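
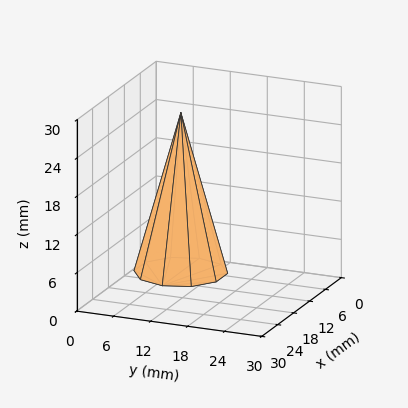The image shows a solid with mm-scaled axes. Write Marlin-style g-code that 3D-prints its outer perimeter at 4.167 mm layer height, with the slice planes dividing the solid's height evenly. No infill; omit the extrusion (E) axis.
Reading the render: the shape is a regular 10-sided pyramid, base circumscribed radius ≈ 7 mm, apex at z ≈ 25 mm (dimensions read to the nearest mm from the axis ticks). For the g-code, the solid's height is divided into equal slices at the stated Δz and each level perimeter traced with G1 moves after a G0 lift.

; perimeter-only toolpath
G21 ; units = mm
G90 ; absolute positioning
G28 ; home
; layer 1
G0 Z4.167
G0 X12.833 Y7.000
G1 X11.719 Y10.428
G1 X8.803 Y12.547
G1 X5.197 Y12.547
G1 X2.281 Y10.428
G1 X1.167 Y7.000
G1 X2.281 Y3.572
G1 X5.197 Y1.453
G1 X8.803 Y1.453
G1 X11.719 Y3.572
G1 X12.833 Y7.000
; layer 2
G0 Z8.333
G0 X11.667 Y7.000
G1 X10.775 Y9.743
G1 X8.442 Y11.438
G1 X5.558 Y11.438
G1 X3.225 Y9.743
G1 X2.333 Y7.000
G1 X3.225 Y4.257
G1 X5.558 Y2.562
G1 X8.442 Y2.562
G1 X10.775 Y4.257
G1 X11.667 Y7.000
; layer 3
G0 Z12.500
G0 X10.500 Y7.000
G1 X9.832 Y9.057
G1 X8.082 Y10.329
G1 X5.918 Y10.329
G1 X4.168 Y9.057
G1 X3.500 Y7.000
G1 X4.168 Y4.943
G1 X5.918 Y3.671
G1 X8.082 Y3.671
G1 X9.832 Y4.943
G1 X10.500 Y7.000
; layer 4
G0 Z16.667
G0 X9.333 Y7.000
G1 X8.888 Y8.371
G1 X7.721 Y9.219
G1 X6.279 Y9.219
G1 X5.112 Y8.371
G1 X4.667 Y7.000
G1 X5.112 Y5.629
G1 X6.279 Y4.781
G1 X7.721 Y4.781
G1 X8.888 Y5.629
G1 X9.333 Y7.000
; layer 5
G0 Z20.833
G0 X8.167 Y7.000
G1 X7.944 Y7.686
G1 X7.360 Y8.109
G1 X6.639 Y8.109
G1 X6.056 Y7.686
G1 X5.833 Y7.000
G1 X6.056 Y6.314
G1 X6.639 Y5.891
G1 X7.360 Y5.891
G1 X7.944 Y6.314
G1 X8.167 Y7.000
M2 ; end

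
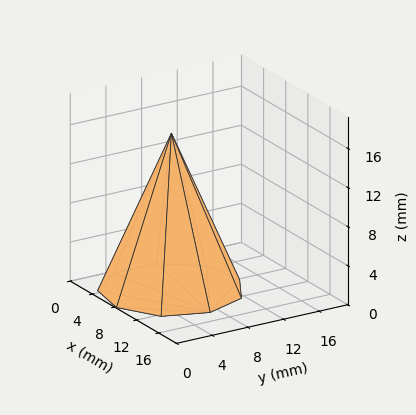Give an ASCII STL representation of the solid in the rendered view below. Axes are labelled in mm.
Reading the render: the shape is a regular 9-sided pyramid, base circumscribed radius ≈ 7 mm, apex at z ≈ 16 mm (dimensions read to the nearest mm from the axis ticks). For the STL, each face is triangulated and given an outward normal.

solid part
  facet normal 0.0000 0.0000 -1.0000
    outer loop
      vertex 8.2 13.9 0.0
      vertex 12.4 11.5 0.0
      vertex 14.0 7.0 0.0
    endloop
  endfacet
  facet normal 0.0000 0.0000 -1.0000
    outer loop
      vertex 3.5 13.1 0.0
      vertex 8.2 13.9 0.0
      vertex 14.0 7.0 0.0
    endloop
  endfacet
  facet normal 0.0000 0.0000 -1.0000
    outer loop
      vertex 0.4 9.4 0.0
      vertex 3.5 13.1 0.0
      vertex 14.0 7.0 0.0
    endloop
  endfacet
  facet normal 0.0000 0.0000 -1.0000
    outer loop
      vertex 0.4 4.6 0.0
      vertex 0.4 9.4 0.0
      vertex 14.0 7.0 0.0
    endloop
  endfacet
  facet normal 0.0000 0.0000 -1.0000
    outer loop
      vertex 3.5 0.9 0.0
      vertex 0.4 4.6 0.0
      vertex 14.0 7.0 0.0
    endloop
  endfacet
  facet normal 0.0000 0.0000 -1.0000
    outer loop
      vertex 8.2 0.1 0.0
      vertex 3.5 0.9 0.0
      vertex 14.0 7.0 0.0
    endloop
  endfacet
  facet normal 0.0000 0.0000 -1.0000
    outer loop
      vertex 12.4 2.5 0.0
      vertex 8.2 0.1 0.0
      vertex 14.0 7.0 0.0
    endloop
  endfacet
  facet normal 0.8711 0.3097 0.3811
    outer loop
      vertex 14.0 7.0 0.0
      vertex 12.4 11.5 0.0
      vertex 7.0 7.0 16.0
    endloop
  endfacet
  facet normal 0.4588 0.8029 0.3807
    outer loop
      vertex 12.4 11.5 0.0
      vertex 8.2 13.9 0.0
      vertex 7.0 7.0 16.0
    endloop
  endfacet
  facet normal -0.1551 0.9113 0.3814
    outer loop
      vertex 8.2 13.9 0.0
      vertex 3.5 13.1 0.0
      vertex 7.0 7.0 16.0
    endloop
  endfacet
  facet normal -0.7086 0.5937 0.3813
    outer loop
      vertex 3.5 13.1 0.0
      vertex 0.4 9.4 0.0
      vertex 7.0 7.0 16.0
    endloop
  endfacet
  facet normal -0.9244 0.0000 0.3813
    outer loop
      vertex 0.4 9.4 0.0
      vertex 0.4 4.6 0.0
      vertex 7.0 7.0 16.0
    endloop
  endfacet
  facet normal -0.7086 -0.5937 0.3813
    outer loop
      vertex 0.4 4.6 0.0
      vertex 3.5 0.9 0.0
      vertex 7.0 7.0 16.0
    endloop
  endfacet
  facet normal -0.1551 -0.9113 0.3814
    outer loop
      vertex 3.5 0.9 0.0
      vertex 8.2 0.1 0.0
      vertex 7.0 7.0 16.0
    endloop
  endfacet
  facet normal 0.4588 -0.8029 0.3807
    outer loop
      vertex 8.2 0.1 0.0
      vertex 12.4 2.5 0.0
      vertex 7.0 7.0 16.0
    endloop
  endfacet
  facet normal 0.8711 -0.3097 0.3811
    outer loop
      vertex 12.4 2.5 0.0
      vertex 14.0 7.0 0.0
      vertex 7.0 7.0 16.0
    endloop
  endfacet
endsolid part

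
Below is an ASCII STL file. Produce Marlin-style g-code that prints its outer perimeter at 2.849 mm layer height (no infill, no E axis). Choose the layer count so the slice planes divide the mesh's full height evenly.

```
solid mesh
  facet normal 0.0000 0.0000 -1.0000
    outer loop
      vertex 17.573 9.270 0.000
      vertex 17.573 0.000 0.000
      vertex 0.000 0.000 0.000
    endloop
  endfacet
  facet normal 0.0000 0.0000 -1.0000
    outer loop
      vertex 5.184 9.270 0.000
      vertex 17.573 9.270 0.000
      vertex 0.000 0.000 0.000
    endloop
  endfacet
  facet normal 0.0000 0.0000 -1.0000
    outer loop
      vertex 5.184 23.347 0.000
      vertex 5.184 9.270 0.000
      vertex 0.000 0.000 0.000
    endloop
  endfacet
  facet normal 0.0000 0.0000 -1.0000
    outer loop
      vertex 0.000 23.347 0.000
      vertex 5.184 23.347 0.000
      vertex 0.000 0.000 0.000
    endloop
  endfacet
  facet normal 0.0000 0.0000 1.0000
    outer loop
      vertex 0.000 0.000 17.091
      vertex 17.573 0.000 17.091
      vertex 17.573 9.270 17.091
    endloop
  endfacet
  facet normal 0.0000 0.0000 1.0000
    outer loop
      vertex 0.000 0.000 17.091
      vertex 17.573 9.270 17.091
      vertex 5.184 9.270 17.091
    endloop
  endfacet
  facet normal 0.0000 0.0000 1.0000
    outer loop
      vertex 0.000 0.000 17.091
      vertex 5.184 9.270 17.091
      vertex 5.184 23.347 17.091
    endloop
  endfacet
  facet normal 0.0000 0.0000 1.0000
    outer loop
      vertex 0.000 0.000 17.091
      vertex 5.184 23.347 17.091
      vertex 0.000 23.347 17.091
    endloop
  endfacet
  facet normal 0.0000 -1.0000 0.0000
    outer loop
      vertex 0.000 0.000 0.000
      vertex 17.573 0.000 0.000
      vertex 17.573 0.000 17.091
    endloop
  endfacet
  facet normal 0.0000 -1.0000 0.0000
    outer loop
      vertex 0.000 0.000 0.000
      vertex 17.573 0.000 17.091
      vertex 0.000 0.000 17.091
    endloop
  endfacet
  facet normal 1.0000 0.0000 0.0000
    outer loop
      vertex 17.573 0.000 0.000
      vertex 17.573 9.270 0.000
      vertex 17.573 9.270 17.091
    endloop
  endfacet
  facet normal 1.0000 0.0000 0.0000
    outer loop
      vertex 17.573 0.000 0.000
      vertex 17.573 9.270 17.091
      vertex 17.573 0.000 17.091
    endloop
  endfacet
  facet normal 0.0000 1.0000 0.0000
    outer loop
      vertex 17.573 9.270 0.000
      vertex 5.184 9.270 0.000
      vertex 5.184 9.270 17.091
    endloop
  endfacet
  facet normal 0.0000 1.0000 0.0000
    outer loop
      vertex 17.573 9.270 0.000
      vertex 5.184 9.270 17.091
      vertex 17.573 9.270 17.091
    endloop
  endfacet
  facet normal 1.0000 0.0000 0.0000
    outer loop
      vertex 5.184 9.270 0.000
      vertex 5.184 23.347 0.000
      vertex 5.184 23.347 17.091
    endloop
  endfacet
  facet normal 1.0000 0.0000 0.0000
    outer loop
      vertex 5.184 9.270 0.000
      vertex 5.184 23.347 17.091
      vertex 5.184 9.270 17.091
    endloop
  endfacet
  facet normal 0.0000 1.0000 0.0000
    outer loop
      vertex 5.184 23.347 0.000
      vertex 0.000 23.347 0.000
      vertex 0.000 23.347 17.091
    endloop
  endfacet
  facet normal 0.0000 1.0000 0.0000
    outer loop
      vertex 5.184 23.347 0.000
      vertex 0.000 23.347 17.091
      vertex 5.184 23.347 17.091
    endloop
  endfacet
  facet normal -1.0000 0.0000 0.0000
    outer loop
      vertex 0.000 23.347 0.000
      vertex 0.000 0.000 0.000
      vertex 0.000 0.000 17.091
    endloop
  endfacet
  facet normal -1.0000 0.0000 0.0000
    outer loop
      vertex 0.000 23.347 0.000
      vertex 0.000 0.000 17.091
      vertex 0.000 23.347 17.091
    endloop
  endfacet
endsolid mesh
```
; perimeter-only toolpath
G21 ; units = mm
G90 ; absolute positioning
G28 ; home
; layer 1
G0 Z2.849
G0 X0.000 Y0.000
G1 X17.573 Y0.000
G1 X17.573 Y9.270
G1 X5.184 Y9.270
G1 X5.184 Y23.347
G1 X0.000 Y23.347
G1 X0.000 Y0.000
; layer 2
G0 Z5.697
G0 X0.000 Y0.000
G1 X17.573 Y0.000
G1 X17.573 Y9.270
G1 X5.184 Y9.270
G1 X5.184 Y23.347
G1 X0.000 Y23.347
G1 X0.000 Y0.000
; layer 3
G0 Z8.546
G0 X0.000 Y0.000
G1 X17.573 Y0.000
G1 X17.573 Y9.270
G1 X5.184 Y9.270
G1 X5.184 Y23.347
G1 X0.000 Y23.347
G1 X0.000 Y0.000
; layer 4
G0 Z11.394
G0 X0.000 Y0.000
G1 X17.573 Y0.000
G1 X17.573 Y9.270
G1 X5.184 Y9.270
G1 X5.184 Y23.347
G1 X0.000 Y23.347
G1 X0.000 Y0.000
; layer 5
G0 Z14.242
G0 X0.000 Y0.000
G1 X17.573 Y0.000
G1 X17.573 Y9.270
G1 X5.184 Y9.270
G1 X5.184 Y23.347
G1 X0.000 Y23.347
G1 X0.000 Y0.000
; layer 6
G0 Z17.091
G0 X0.000 Y0.000
G1 X17.573 Y0.000
G1 X17.573 Y9.270
G1 X5.184 Y9.270
G1 X5.184 Y23.347
G1 X0.000 Y23.347
G1 X0.000 Y0.000
M2 ; end

The solid is an L-shaped prism: outer 17.6 × 23.3 mm, arm thicknesses ≈ 9.27 mm (horizontal) and 5.18 mm (vertical), extruded 17.1 mm in z. Slicing at Δz = 2.849 mm — 6 equal slices spanning the solid's height, so layer i sits at z = i·h/6 — gives 6 non-empty perimeters. Each is a 6-segment closed polygon; G0 lifts to the layer z and rapids to the start vertex, then G1 traces the edges.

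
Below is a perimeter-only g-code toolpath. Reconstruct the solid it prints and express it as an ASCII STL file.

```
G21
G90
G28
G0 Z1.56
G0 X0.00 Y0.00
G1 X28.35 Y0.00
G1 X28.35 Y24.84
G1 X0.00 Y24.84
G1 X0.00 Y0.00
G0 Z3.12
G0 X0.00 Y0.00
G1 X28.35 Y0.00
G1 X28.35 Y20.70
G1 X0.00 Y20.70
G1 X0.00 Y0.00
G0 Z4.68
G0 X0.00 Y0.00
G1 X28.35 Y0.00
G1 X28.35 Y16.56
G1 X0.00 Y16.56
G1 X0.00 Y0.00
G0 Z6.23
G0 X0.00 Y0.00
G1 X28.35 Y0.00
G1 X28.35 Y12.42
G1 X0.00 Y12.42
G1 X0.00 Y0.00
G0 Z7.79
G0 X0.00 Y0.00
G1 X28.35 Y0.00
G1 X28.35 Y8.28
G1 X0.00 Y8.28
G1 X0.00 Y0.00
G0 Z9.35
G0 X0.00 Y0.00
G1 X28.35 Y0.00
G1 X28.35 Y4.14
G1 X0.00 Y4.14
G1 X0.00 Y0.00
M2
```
solid part
  facet normal 0.0000 0.0000 -1.0000
    outer loop
      vertex 28.35 28.98 0.00
      vertex 28.35 0.00 0.00
      vertex 0.00 0.00 0.00
    endloop
  endfacet
  facet normal 0.0000 0.0000 -1.0000
    outer loop
      vertex 0.00 28.98 0.00
      vertex 28.35 28.98 0.00
      vertex 0.00 0.00 0.00
    endloop
  endfacet
  facet normal 0.0000 -1.0000 0.0000
    outer loop
      vertex 0.00 0.00 0.00
      vertex 28.35 0.00 0.00
      vertex 28.35 0.00 10.91
    endloop
  endfacet
  facet normal 0.0000 -1.0000 0.0000
    outer loop
      vertex 0.00 0.00 0.00
      vertex 28.35 0.00 10.91
      vertex 0.00 0.00 10.91
    endloop
  endfacet
  facet normal 0.0000 0.3523 0.9359
    outer loop
      vertex 0.00 0.00 10.91
      vertex 28.35 0.00 10.91
      vertex 28.35 28.98 0.00
    endloop
  endfacet
  facet normal 0.0000 0.3523 0.9359
    outer loop
      vertex 0.00 0.00 10.91
      vertex 28.35 28.98 0.00
      vertex 0.00 28.98 0.00
    endloop
  endfacet
  facet normal -1.0000 0.0000 0.0000
    outer loop
      vertex 0.00 0.00 10.91
      vertex 0.00 28.98 0.00
      vertex 0.00 0.00 0.00
    endloop
  endfacet
  facet normal 1.0000 0.0000 0.0000
    outer loop
      vertex 28.35 0.00 0.00
      vertex 28.35 28.98 0.00
      vertex 28.35 0.00 10.91
    endloop
  endfacet
endsolid part

The G0 Z moves step by Δz≈1.56 mm. The G1 loops shrink linearly with z, so the solid tapers from its base footprint up to z≈10.9. Closing with a flat bottom cap and the tapered top and triangulating gives 8 facets — a wedge (ramp): 28.4 × 29 mm base, rising to 10.9 mm along the y=0 edge and sloping linearly to z=0 at y=29.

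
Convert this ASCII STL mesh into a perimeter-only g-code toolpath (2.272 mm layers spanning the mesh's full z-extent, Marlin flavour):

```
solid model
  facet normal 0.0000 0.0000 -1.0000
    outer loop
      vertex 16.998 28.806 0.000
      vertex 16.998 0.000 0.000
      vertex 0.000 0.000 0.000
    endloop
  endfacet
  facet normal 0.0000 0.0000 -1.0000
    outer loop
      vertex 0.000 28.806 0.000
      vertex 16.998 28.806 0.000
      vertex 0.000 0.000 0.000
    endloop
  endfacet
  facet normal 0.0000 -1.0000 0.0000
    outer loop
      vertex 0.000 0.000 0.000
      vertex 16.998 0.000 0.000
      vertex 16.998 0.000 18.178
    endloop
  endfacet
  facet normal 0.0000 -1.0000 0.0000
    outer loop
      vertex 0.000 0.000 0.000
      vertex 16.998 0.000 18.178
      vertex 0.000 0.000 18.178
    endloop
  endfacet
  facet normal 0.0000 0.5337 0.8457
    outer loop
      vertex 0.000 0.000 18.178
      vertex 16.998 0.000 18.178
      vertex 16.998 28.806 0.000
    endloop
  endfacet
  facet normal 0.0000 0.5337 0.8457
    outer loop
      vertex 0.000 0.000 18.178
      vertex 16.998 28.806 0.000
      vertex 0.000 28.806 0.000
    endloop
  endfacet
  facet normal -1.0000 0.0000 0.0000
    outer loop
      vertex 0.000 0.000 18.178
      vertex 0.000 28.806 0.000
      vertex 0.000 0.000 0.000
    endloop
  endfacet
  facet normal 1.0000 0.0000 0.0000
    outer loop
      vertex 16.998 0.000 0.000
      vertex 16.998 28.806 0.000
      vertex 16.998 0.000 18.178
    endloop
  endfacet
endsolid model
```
; perimeter-only toolpath
G21 ; units = mm
G90 ; absolute positioning
G28 ; home
; layer 1
G0 Z2.272
G0 X0.000 Y0.000
G1 X16.998 Y0.000
G1 X16.998 Y25.205
G1 X0.000 Y25.205
G1 X0.000 Y0.000
; layer 2
G0 Z4.545
G0 X0.000 Y0.000
G1 X16.998 Y0.000
G1 X16.998 Y21.605
G1 X0.000 Y21.605
G1 X0.000 Y0.000
; layer 3
G0 Z6.817
G0 X0.000 Y0.000
G1 X16.998 Y0.000
G1 X16.998 Y18.004
G1 X0.000 Y18.004
G1 X0.000 Y0.000
; layer 4
G0 Z9.089
G0 X0.000 Y0.000
G1 X16.998 Y0.000
G1 X16.998 Y14.403
G1 X0.000 Y14.403
G1 X0.000 Y0.000
; layer 5
G0 Z11.361
G0 X0.000 Y0.000
G1 X16.998 Y0.000
G1 X16.998 Y10.802
G1 X0.000 Y10.802
G1 X0.000 Y0.000
; layer 6
G0 Z13.634
G0 X0.000 Y0.000
G1 X16.998 Y0.000
G1 X16.998 Y7.202
G1 X0.000 Y7.202
G1 X0.000 Y0.000
; layer 7
G0 Z15.906
G0 X0.000 Y0.000
G1 X16.998 Y0.000
G1 X16.998 Y3.601
G1 X0.000 Y3.601
G1 X0.000 Y0.000
M2 ; end

The solid is a wedge (ramp): 17 × 28.8 mm base, rising to 18.2 mm along the y=0 edge and sloping linearly to z=0 at y=28.8. Slicing at Δz = 2.272 mm — 8 equal slices spanning the solid's height, so layer i sits at z = i·h/8 — gives 7 non-empty perimeters. Each is a 4-segment closed polygon; G0 lifts to the layer z and rapids to the start vertex, then G1 traces the edges. The cross-section shrinks linearly with z (the slice at the apex is degenerate and omitted).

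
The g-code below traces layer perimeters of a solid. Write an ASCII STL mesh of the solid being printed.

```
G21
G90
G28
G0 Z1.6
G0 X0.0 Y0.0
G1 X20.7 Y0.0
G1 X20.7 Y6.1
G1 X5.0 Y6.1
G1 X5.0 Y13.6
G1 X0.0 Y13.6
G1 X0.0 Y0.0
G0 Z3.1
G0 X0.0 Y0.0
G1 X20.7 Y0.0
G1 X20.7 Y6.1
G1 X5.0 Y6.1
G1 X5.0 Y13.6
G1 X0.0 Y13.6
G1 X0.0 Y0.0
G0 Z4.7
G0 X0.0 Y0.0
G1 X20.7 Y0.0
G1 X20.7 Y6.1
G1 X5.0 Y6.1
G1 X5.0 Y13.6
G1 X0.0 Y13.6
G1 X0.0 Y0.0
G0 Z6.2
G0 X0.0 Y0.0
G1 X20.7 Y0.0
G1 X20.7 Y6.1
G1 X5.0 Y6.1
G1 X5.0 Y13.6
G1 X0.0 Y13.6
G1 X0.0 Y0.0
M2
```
solid part
  facet normal 0.0000 0.0000 -1.0000
    outer loop
      vertex 20.7 6.1 0.0
      vertex 20.7 0.0 0.0
      vertex 0.0 0.0 0.0
    endloop
  endfacet
  facet normal 0.0000 0.0000 -1.0000
    outer loop
      vertex 5.0 6.1 0.0
      vertex 20.7 6.1 0.0
      vertex 0.0 0.0 0.0
    endloop
  endfacet
  facet normal 0.0000 0.0000 -1.0000
    outer loop
      vertex 5.0 13.6 0.0
      vertex 5.0 6.1 0.0
      vertex 0.0 0.0 0.0
    endloop
  endfacet
  facet normal 0.0000 0.0000 -1.0000
    outer loop
      vertex 0.0 13.6 0.0
      vertex 5.0 13.6 0.0
      vertex 0.0 0.0 0.0
    endloop
  endfacet
  facet normal 0.0000 0.0000 1.0000
    outer loop
      vertex 0.0 0.0 6.2
      vertex 20.7 0.0 6.2
      vertex 20.7 6.1 6.2
    endloop
  endfacet
  facet normal 0.0000 0.0000 1.0000
    outer loop
      vertex 0.0 0.0 6.2
      vertex 20.7 6.1 6.2
      vertex 5.0 6.1 6.2
    endloop
  endfacet
  facet normal 0.0000 0.0000 1.0000
    outer loop
      vertex 0.0 0.0 6.2
      vertex 5.0 6.1 6.2
      vertex 5.0 13.6 6.2
    endloop
  endfacet
  facet normal 0.0000 0.0000 1.0000
    outer loop
      vertex 0.0 0.0 6.2
      vertex 5.0 13.6 6.2
      vertex 0.0 13.6 6.2
    endloop
  endfacet
  facet normal 0.0000 -1.0000 0.0000
    outer loop
      vertex 0.0 0.0 0.0
      vertex 20.7 0.0 0.0
      vertex 20.7 0.0 6.2
    endloop
  endfacet
  facet normal 0.0000 -1.0000 0.0000
    outer loop
      vertex 0.0 0.0 0.0
      vertex 20.7 0.0 6.2
      vertex 0.0 0.0 6.2
    endloop
  endfacet
  facet normal 1.0000 0.0000 0.0000
    outer loop
      vertex 20.7 0.0 0.0
      vertex 20.7 6.1 0.0
      vertex 20.7 6.1 6.2
    endloop
  endfacet
  facet normal 1.0000 0.0000 0.0000
    outer loop
      vertex 20.7 0.0 0.0
      vertex 20.7 6.1 6.2
      vertex 20.7 0.0 6.2
    endloop
  endfacet
  facet normal 0.0000 1.0000 0.0000
    outer loop
      vertex 20.7 6.1 0.0
      vertex 5.0 6.1 0.0
      vertex 5.0 6.1 6.2
    endloop
  endfacet
  facet normal 0.0000 1.0000 0.0000
    outer loop
      vertex 20.7 6.1 0.0
      vertex 5.0 6.1 6.2
      vertex 20.7 6.1 6.2
    endloop
  endfacet
  facet normal 1.0000 0.0000 0.0000
    outer loop
      vertex 5.0 6.1 0.0
      vertex 5.0 13.6 0.0
      vertex 5.0 13.6 6.2
    endloop
  endfacet
  facet normal 1.0000 0.0000 0.0000
    outer loop
      vertex 5.0 6.1 0.0
      vertex 5.0 13.6 6.2
      vertex 5.0 6.1 6.2
    endloop
  endfacet
  facet normal 0.0000 1.0000 0.0000
    outer loop
      vertex 5.0 13.6 0.0
      vertex 0.0 13.6 0.0
      vertex 0.0 13.6 6.2
    endloop
  endfacet
  facet normal 0.0000 1.0000 0.0000
    outer loop
      vertex 5.0 13.6 0.0
      vertex 0.0 13.6 6.2
      vertex 5.0 13.6 6.2
    endloop
  endfacet
  facet normal -1.0000 0.0000 0.0000
    outer loop
      vertex 0.0 13.6 0.0
      vertex 0.0 0.0 0.0
      vertex 0.0 0.0 6.2
    endloop
  endfacet
  facet normal -1.0000 0.0000 0.0000
    outer loop
      vertex 0.0 13.6 0.0
      vertex 0.0 0.0 6.2
      vertex 0.0 13.6 6.2
    endloop
  endfacet
endsolid part

The G0 Z moves step by Δz≈1.6 mm. Every layer's G1 loop is the same polygon, so the solid is a straight extrusion of it from z=0 to z≈6.2. Closing with flat bottom and top caps and triangulating gives 20 facets — an L-shaped prism: outer 20.7 × 13.6 mm, arm thicknesses ≈ 6.1 mm (horizontal) and 5 mm (vertical), extruded 6.2 mm in z.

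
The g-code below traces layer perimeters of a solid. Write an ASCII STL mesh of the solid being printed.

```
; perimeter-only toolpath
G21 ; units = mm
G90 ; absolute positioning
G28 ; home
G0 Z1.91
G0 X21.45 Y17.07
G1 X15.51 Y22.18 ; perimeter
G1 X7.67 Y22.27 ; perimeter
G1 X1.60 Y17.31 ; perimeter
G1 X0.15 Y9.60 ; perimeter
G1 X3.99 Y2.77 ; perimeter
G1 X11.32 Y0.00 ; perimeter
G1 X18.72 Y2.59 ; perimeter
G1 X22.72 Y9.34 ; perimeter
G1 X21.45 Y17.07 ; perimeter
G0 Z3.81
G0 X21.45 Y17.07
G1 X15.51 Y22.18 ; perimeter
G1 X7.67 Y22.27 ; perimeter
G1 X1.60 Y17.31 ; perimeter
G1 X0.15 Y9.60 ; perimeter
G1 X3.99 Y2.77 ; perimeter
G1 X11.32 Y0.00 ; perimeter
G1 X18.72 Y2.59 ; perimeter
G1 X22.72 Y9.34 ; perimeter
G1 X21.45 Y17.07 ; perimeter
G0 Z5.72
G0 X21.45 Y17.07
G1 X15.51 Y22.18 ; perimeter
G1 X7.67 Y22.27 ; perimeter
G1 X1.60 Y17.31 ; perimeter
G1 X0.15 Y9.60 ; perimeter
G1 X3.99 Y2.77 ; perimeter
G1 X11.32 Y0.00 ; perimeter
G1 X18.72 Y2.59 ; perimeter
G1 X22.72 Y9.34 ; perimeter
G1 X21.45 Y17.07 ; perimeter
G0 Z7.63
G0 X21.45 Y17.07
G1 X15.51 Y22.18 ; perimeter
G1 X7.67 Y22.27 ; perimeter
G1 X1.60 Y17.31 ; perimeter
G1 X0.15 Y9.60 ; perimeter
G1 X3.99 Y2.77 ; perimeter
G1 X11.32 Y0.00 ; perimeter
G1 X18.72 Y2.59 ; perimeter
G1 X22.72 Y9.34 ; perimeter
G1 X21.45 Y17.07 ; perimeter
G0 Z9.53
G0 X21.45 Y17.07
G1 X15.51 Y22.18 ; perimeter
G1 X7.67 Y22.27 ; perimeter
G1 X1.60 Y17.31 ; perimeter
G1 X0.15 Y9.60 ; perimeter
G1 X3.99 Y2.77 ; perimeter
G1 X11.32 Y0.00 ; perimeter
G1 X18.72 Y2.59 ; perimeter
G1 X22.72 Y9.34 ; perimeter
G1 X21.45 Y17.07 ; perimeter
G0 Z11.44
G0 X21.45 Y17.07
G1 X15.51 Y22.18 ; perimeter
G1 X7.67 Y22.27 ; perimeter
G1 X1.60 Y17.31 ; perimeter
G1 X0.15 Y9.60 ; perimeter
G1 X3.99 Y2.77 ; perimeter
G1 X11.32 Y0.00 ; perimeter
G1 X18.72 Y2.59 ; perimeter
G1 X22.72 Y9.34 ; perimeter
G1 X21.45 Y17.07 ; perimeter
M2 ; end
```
solid part
  facet normal 0.0000 0.0000 -1.0000
    outer loop
      vertex 7.67 22.27 0.00
      vertex 15.51 22.18 0.00
      vertex 21.45 17.07 0.00
    endloop
  endfacet
  facet normal 0.0000 0.0000 -1.0000
    outer loop
      vertex 1.60 17.31 0.00
      vertex 7.67 22.27 0.00
      vertex 21.45 17.07 0.00
    endloop
  endfacet
  facet normal 0.0000 0.0000 -1.0000
    outer loop
      vertex 0.15 9.60 0.00
      vertex 1.60 17.31 0.00
      vertex 21.45 17.07 0.00
    endloop
  endfacet
  facet normal 0.0000 0.0000 -1.0000
    outer loop
      vertex 3.99 2.77 0.00
      vertex 0.15 9.60 0.00
      vertex 21.45 17.07 0.00
    endloop
  endfacet
  facet normal 0.0000 0.0000 -1.0000
    outer loop
      vertex 11.32 0.00 0.00
      vertex 3.99 2.77 0.00
      vertex 21.45 17.07 0.00
    endloop
  endfacet
  facet normal 0.0000 0.0000 -1.0000
    outer loop
      vertex 18.72 2.59 0.00
      vertex 11.32 0.00 0.00
      vertex 21.45 17.07 0.00
    endloop
  endfacet
  facet normal 0.0000 0.0000 -1.0000
    outer loop
      vertex 22.72 9.34 0.00
      vertex 18.72 2.59 0.00
      vertex 21.45 17.07 0.00
    endloop
  endfacet
  facet normal 0.0000 0.0000 1.0000
    outer loop
      vertex 21.45 17.07 11.44
      vertex 15.51 22.18 11.44
      vertex 7.67 22.27 11.44
    endloop
  endfacet
  facet normal 0.0000 0.0000 1.0000
    outer loop
      vertex 21.45 17.07 11.44
      vertex 7.67 22.27 11.44
      vertex 1.60 17.31 11.44
    endloop
  endfacet
  facet normal 0.0000 0.0000 1.0000
    outer loop
      vertex 21.45 17.07 11.44
      vertex 1.60 17.31 11.44
      vertex 0.15 9.60 11.44
    endloop
  endfacet
  facet normal 0.0000 0.0000 1.0000
    outer loop
      vertex 21.45 17.07 11.44
      vertex 0.15 9.60 11.44
      vertex 3.99 2.77 11.44
    endloop
  endfacet
  facet normal 0.0000 0.0000 1.0000
    outer loop
      vertex 21.45 17.07 11.44
      vertex 3.99 2.77 11.44
      vertex 11.32 0.00 11.44
    endloop
  endfacet
  facet normal 0.0000 0.0000 1.0000
    outer loop
      vertex 21.45 17.07 11.44
      vertex 11.32 0.00 11.44
      vertex 18.72 2.59 11.44
    endloop
  endfacet
  facet normal 0.0000 0.0000 1.0000
    outer loop
      vertex 21.45 17.07 11.44
      vertex 18.72 2.59 11.44
      vertex 22.72 9.34 11.44
    endloop
  endfacet
  facet normal 0.6522 0.7581 0.0000
    outer loop
      vertex 21.45 17.07 0.00
      vertex 15.51 22.18 0.00
      vertex 15.51 22.18 11.44
    endloop
  endfacet
  facet normal 0.6522 0.7581 0.0000
    outer loop
      vertex 21.45 17.07 0.00
      vertex 15.51 22.18 11.44
      vertex 21.45 17.07 11.44
    endloop
  endfacet
  facet normal 0.0115 0.9999 0.0000
    outer loop
      vertex 15.51 22.18 0.00
      vertex 7.67 22.27 0.00
      vertex 7.67 22.27 11.44
    endloop
  endfacet
  facet normal 0.0115 0.9999 0.0000
    outer loop
      vertex 15.51 22.18 0.00
      vertex 7.67 22.27 11.44
      vertex 15.51 22.18 11.44
    endloop
  endfacet
  facet normal -0.6328 0.7744 0.0000
    outer loop
      vertex 7.67 22.27 0.00
      vertex 1.60 17.31 0.00
      vertex 1.60 17.31 11.44
    endloop
  endfacet
  facet normal -0.6328 0.7744 0.0000
    outer loop
      vertex 7.67 22.27 0.00
      vertex 1.60 17.31 11.44
      vertex 7.67 22.27 11.44
    endloop
  endfacet
  facet normal -0.9828 0.1848 0.0000
    outer loop
      vertex 1.60 17.31 0.00
      vertex 0.15 9.60 0.00
      vertex 0.15 9.60 11.44
    endloop
  endfacet
  facet normal -0.9828 0.1848 0.0000
    outer loop
      vertex 1.60 17.31 0.00
      vertex 0.15 9.60 11.44
      vertex 1.60 17.31 11.44
    endloop
  endfacet
  facet normal -0.8717 -0.4901 0.0000
    outer loop
      vertex 0.15 9.60 0.00
      vertex 3.99 2.77 0.00
      vertex 3.99 2.77 11.44
    endloop
  endfacet
  facet normal -0.8717 -0.4901 0.0000
    outer loop
      vertex 0.15 9.60 0.00
      vertex 3.99 2.77 11.44
      vertex 0.15 9.60 11.44
    endloop
  endfacet
  facet normal -0.3535 -0.9354 0.0000
    outer loop
      vertex 3.99 2.77 0.00
      vertex 11.32 0.00 0.00
      vertex 11.32 0.00 11.44
    endloop
  endfacet
  facet normal -0.3535 -0.9354 0.0000
    outer loop
      vertex 3.99 2.77 0.00
      vertex 11.32 0.00 11.44
      vertex 3.99 2.77 11.44
    endloop
  endfacet
  facet normal 0.3304 -0.9439 0.0000
    outer loop
      vertex 11.32 0.00 0.00
      vertex 18.72 2.59 0.00
      vertex 18.72 2.59 11.44
    endloop
  endfacet
  facet normal 0.3304 -0.9439 0.0000
    outer loop
      vertex 11.32 0.00 0.00
      vertex 18.72 2.59 11.44
      vertex 11.32 0.00 11.44
    endloop
  endfacet
  facet normal 0.8603 -0.5098 0.0000
    outer loop
      vertex 18.72 2.59 0.00
      vertex 22.72 9.34 0.00
      vertex 22.72 9.34 11.44
    endloop
  endfacet
  facet normal 0.8603 -0.5098 0.0000
    outer loop
      vertex 18.72 2.59 0.00
      vertex 22.72 9.34 11.44
      vertex 18.72 2.59 11.44
    endloop
  endfacet
  facet normal 0.9868 0.1621 0.0000
    outer loop
      vertex 22.72 9.34 0.00
      vertex 21.45 17.07 0.00
      vertex 21.45 17.07 11.44
    endloop
  endfacet
  facet normal 0.9868 0.1621 0.0000
    outer loop
      vertex 22.72 9.34 0.00
      vertex 21.45 17.07 11.44
      vertex 22.72 9.34 11.44
    endloop
  endfacet
endsolid part

The G0 Z moves step by Δz≈1.91 mm. Every layer's G1 loop is the same polygon, so the solid is a straight extrusion of it from z=0 to z≈11.4. Closing with flat bottom and top caps and triangulating gives 32 facets — a regular 9-sided prism (a cylinder approximated with 9 flat sides), circumscribed radius ≈ 11.5 mm, height ≈ 11.4 mm.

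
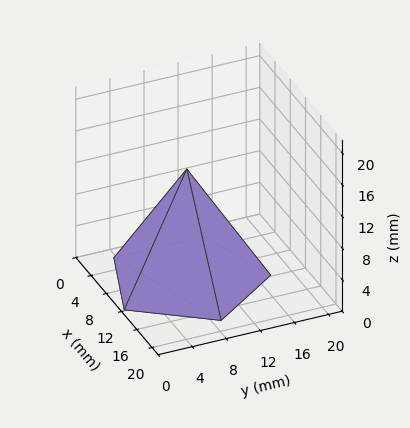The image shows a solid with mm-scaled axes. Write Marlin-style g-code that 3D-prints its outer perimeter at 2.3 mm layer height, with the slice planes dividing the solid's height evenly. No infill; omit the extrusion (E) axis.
Reading the render: the shape is a regular 5-sided pyramid, base circumscribed radius ≈ 9 mm, apex at z ≈ 14 mm (dimensions read to the nearest mm from the axis ticks). For the g-code, the solid's height is divided into equal slices at the stated Δz and each level perimeter traced with G1 moves after a G0 lift.

; perimeter-only toolpath
G21 ; units = mm
G90 ; absolute positioning
G28 ; home
; layer 1
G0 Z2.3
G0 X16.5 Y9.0
G1 X11.3 Y16.2
G1 X2.9 Y13.4
G1 X2.9 Y4.6
G1 X11.3 Y1.8
G1 X16.5 Y9.0
; layer 2
G0 Z4.7
G0 X15.0 Y9.0
G1 X10.9 Y14.7
G1 X4.1 Y12.5
G1 X4.1 Y5.5
G1 X10.9 Y3.3
G1 X15.0 Y9.0
; layer 3
G0 Z7.0
G0 X13.5 Y9.0
G1 X10.4 Y13.3
G1 X5.3 Y11.7
G1 X5.3 Y6.3
G1 X10.4 Y4.7
G1 X13.5 Y9.0
; layer 4
G0 Z9.3
G0 X12.0 Y9.0
G1 X9.9 Y11.9
G1 X6.6 Y10.8
G1 X6.6 Y7.2
G1 X9.9 Y6.1
G1 X12.0 Y9.0
; layer 5
G0 Z11.7
G0 X10.5 Y9.0
G1 X9.5 Y10.4
G1 X7.8 Y9.9
G1 X7.8 Y8.1
G1 X9.5 Y7.6
G1 X10.5 Y9.0
M2 ; end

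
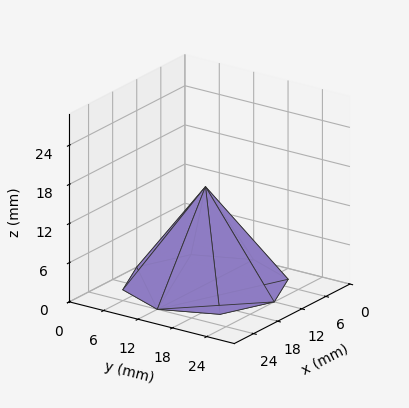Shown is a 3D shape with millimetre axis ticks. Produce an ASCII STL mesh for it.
Reading the render: the shape is a regular 8-sided pyramid, base circumscribed radius ≈ 12 mm, apex at z ≈ 15 mm (dimensions read to the nearest mm from the axis ticks). For the STL, each face is triangulated and given an outward normal.

solid part
  facet normal 0.0000 0.0000 -1.0000
    outer loop
      vertex 12.000 24.000 0.000
      vertex 20.485 20.485 0.000
      vertex 24.000 12.000 0.000
    endloop
  endfacet
  facet normal 0.0000 0.0000 -1.0000
    outer loop
      vertex 3.515 20.485 0.000
      vertex 12.000 24.000 0.000
      vertex 24.000 12.000 0.000
    endloop
  endfacet
  facet normal 0.0000 0.0000 -1.0000
    outer loop
      vertex 0.000 12.000 0.000
      vertex 3.515 20.485 0.000
      vertex 24.000 12.000 0.000
    endloop
  endfacet
  facet normal 0.0000 0.0000 -1.0000
    outer loop
      vertex 3.515 3.515 0.000
      vertex 0.000 12.000 0.000
      vertex 24.000 12.000 0.000
    endloop
  endfacet
  facet normal 0.0000 0.0000 -1.0000
    outer loop
      vertex 12.000 0.000 0.000
      vertex 3.515 3.515 0.000
      vertex 24.000 12.000 0.000
    endloop
  endfacet
  facet normal 0.0000 0.0000 -1.0000
    outer loop
      vertex 20.485 3.515 0.000
      vertex 12.000 0.000 0.000
      vertex 24.000 12.000 0.000
    endloop
  endfacet
  facet normal 0.7430 0.3078 0.5944
    outer loop
      vertex 24.000 12.000 0.000
      vertex 20.485 20.485 0.000
      vertex 12.000 12.000 15.000
    endloop
  endfacet
  facet normal 0.3078 0.7430 0.5944
    outer loop
      vertex 20.485 20.485 0.000
      vertex 12.000 24.000 0.000
      vertex 12.000 12.000 15.000
    endloop
  endfacet
  facet normal -0.3078 0.7430 0.5944
    outer loop
      vertex 12.000 24.000 0.000
      vertex 3.515 20.485 0.000
      vertex 12.000 12.000 15.000
    endloop
  endfacet
  facet normal -0.7430 0.3078 0.5944
    outer loop
      vertex 3.515 20.485 0.000
      vertex 0.000 12.000 0.000
      vertex 12.000 12.000 15.000
    endloop
  endfacet
  facet normal -0.7430 -0.3078 0.5944
    outer loop
      vertex 0.000 12.000 0.000
      vertex 3.515 3.515 0.000
      vertex 12.000 12.000 15.000
    endloop
  endfacet
  facet normal -0.3078 -0.7430 0.5944
    outer loop
      vertex 3.515 3.515 0.000
      vertex 12.000 0.000 0.000
      vertex 12.000 12.000 15.000
    endloop
  endfacet
  facet normal 0.3078 -0.7430 0.5944
    outer loop
      vertex 12.000 0.000 0.000
      vertex 20.485 3.515 0.000
      vertex 12.000 12.000 15.000
    endloop
  endfacet
  facet normal 0.7430 -0.3078 0.5944
    outer loop
      vertex 20.485 3.515 0.000
      vertex 24.000 12.000 0.000
      vertex 12.000 12.000 15.000
    endloop
  endfacet
endsolid part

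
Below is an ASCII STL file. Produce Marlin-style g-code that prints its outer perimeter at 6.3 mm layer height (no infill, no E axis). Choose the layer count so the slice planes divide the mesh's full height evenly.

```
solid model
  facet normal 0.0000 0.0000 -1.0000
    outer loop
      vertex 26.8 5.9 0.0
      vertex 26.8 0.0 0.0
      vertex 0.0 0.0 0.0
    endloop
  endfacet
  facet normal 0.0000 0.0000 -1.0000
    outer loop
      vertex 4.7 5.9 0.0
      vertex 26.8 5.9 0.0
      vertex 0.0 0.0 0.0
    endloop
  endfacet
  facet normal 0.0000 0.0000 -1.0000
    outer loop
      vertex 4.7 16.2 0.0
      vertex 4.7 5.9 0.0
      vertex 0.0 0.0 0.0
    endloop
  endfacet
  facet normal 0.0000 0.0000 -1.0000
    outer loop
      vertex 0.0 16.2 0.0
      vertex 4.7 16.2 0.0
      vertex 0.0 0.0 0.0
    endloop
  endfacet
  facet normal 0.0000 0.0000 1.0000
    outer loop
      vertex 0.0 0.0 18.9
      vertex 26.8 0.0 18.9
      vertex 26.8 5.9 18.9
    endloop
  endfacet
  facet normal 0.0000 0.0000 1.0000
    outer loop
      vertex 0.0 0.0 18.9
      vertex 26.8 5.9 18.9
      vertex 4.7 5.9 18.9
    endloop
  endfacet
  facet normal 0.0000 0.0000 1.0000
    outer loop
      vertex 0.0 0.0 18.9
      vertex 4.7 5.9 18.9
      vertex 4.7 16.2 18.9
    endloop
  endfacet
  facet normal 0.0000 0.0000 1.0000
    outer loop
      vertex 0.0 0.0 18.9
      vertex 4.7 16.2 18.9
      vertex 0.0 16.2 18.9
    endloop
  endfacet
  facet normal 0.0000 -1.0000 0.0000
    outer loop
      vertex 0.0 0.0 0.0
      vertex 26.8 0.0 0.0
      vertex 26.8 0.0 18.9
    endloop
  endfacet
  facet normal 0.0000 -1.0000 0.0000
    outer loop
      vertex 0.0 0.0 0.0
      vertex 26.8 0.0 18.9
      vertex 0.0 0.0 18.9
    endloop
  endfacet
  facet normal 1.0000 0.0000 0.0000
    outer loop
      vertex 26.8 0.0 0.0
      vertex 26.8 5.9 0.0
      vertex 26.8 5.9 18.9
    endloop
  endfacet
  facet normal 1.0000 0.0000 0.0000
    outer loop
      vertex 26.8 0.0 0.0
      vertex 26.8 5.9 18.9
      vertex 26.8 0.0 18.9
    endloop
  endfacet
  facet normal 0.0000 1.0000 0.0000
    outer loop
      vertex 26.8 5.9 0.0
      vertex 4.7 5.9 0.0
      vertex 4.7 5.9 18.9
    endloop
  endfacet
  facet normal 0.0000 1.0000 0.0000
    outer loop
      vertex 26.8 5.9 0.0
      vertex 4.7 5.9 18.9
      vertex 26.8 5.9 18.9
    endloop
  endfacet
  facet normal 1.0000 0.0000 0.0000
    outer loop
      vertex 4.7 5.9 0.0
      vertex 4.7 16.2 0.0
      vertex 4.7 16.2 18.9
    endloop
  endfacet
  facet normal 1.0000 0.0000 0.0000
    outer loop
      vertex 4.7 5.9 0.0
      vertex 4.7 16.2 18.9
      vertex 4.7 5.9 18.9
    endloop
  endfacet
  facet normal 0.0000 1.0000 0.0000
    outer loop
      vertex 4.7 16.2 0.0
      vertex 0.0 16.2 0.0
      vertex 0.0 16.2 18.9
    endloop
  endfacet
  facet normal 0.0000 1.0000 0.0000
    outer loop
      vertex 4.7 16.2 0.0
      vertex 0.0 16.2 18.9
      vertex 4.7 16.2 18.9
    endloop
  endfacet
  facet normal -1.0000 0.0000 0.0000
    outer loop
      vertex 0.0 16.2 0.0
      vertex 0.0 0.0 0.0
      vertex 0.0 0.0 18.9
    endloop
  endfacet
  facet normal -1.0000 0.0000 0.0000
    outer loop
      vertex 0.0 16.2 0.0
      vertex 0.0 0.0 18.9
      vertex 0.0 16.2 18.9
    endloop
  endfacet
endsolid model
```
; perimeter-only toolpath
G21 ; units = mm
G90 ; absolute positioning
G28 ; home
; layer 1
G0 Z6.3
G0 X0.0 Y0.0
G1 X26.8 Y0.0
G1 X26.8 Y5.9
G1 X4.7 Y5.9
G1 X4.7 Y16.2
G1 X0.0 Y16.2
G1 X0.0 Y0.0
; layer 2
G0 Z12.6
G0 X0.0 Y0.0
G1 X26.8 Y0.0
G1 X26.8 Y5.9
G1 X4.7 Y5.9
G1 X4.7 Y16.2
G1 X0.0 Y16.2
G1 X0.0 Y0.0
; layer 3
G0 Z18.9
G0 X0.0 Y0.0
G1 X26.8 Y0.0
G1 X26.8 Y5.9
G1 X4.7 Y5.9
G1 X4.7 Y16.2
G1 X0.0 Y16.2
G1 X0.0 Y0.0
M2 ; end

The solid is an L-shaped prism: outer 26.8 × 16.2 mm, arm thicknesses ≈ 5.9 mm (horizontal) and 4.7 mm (vertical), extruded 18.9 mm in z. Slicing at Δz = 6.3 mm — 3 equal slices spanning the solid's height, so layer i sits at z = i·h/3 — gives 3 non-empty perimeters. Each is a 6-segment closed polygon; G0 lifts to the layer z and rapids to the start vertex, then G1 traces the edges.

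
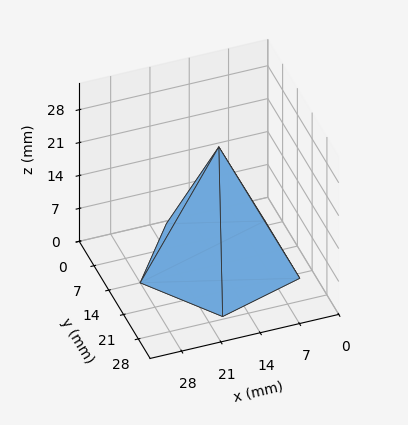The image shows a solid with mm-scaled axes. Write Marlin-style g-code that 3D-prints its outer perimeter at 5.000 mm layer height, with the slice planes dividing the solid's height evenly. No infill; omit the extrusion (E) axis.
Reading the render: the shape is a regular 5-sided pyramid, base circumscribed radius ≈ 14 mm, apex at z ≈ 25 mm (dimensions read to the nearest mm from the axis ticks). For the g-code, the solid's height is divided into equal slices at the stated Δz and each level perimeter traced with G1 moves after a G0 lift.

; perimeter-only toolpath
G21 ; units = mm
G90 ; absolute positioning
G28 ; home
; layer 1
G0 Z5.000
G0 X25.200 Y14.000
G1 X17.461 Y24.652
G1 X4.939 Y20.583
G1 X4.939 Y7.417
G1 X17.461 Y3.348
G1 X25.200 Y14.000
; layer 2
G0 Z10.000
G0 X22.400 Y14.000
G1 X16.596 Y21.989
G1 X7.204 Y18.937
G1 X7.204 Y9.063
G1 X16.596 Y6.011
G1 X22.400 Y14.000
; layer 3
G0 Z15.000
G0 X19.600 Y14.000
G1 X15.730 Y19.326
G1 X9.470 Y17.292
G1 X9.470 Y10.708
G1 X15.730 Y8.674
G1 X19.600 Y14.000
; layer 4
G0 Z20.000
G0 X16.800 Y14.000
G1 X14.865 Y16.663
G1 X11.735 Y15.646
G1 X11.735 Y12.354
G1 X14.865 Y11.337
G1 X16.800 Y14.000
M2 ; end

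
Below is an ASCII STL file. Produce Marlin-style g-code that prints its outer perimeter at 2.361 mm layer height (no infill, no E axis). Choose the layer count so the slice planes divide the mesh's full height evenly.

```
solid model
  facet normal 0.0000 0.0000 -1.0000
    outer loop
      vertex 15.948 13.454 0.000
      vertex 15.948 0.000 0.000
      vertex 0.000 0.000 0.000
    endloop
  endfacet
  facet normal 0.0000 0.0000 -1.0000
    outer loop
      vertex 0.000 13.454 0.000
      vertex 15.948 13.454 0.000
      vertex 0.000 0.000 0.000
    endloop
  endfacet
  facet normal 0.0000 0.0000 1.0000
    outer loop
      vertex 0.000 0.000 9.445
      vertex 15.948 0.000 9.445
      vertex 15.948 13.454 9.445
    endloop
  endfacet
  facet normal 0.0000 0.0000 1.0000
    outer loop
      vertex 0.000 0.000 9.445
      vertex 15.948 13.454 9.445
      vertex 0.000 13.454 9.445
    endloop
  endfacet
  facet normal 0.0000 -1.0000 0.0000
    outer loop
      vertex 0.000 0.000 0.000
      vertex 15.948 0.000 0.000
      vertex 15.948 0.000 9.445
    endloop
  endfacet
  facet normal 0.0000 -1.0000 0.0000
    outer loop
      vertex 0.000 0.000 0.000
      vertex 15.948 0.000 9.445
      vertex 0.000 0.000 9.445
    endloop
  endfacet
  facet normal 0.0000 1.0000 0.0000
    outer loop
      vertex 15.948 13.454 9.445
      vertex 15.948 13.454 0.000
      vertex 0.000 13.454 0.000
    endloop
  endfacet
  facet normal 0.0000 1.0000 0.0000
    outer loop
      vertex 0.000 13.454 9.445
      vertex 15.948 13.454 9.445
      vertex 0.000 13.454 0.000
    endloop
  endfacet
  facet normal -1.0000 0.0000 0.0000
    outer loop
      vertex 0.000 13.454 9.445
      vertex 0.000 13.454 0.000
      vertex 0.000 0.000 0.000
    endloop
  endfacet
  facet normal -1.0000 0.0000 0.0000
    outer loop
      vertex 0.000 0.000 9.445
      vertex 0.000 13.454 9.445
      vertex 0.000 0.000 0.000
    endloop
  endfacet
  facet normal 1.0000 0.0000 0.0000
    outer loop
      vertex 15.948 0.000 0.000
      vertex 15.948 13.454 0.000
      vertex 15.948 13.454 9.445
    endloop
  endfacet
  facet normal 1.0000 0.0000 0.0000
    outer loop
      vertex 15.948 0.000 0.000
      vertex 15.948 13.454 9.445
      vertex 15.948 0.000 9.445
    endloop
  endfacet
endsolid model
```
; perimeter-only toolpath
G21 ; units = mm
G90 ; absolute positioning
G28 ; home
; layer 1
G0 Z2.361
G0 X0.000 Y0.000
G1 X15.948 Y0.000
G1 X15.948 Y13.454
G1 X0.000 Y13.454
G1 X0.000 Y0.000
; layer 2
G0 Z4.723
G0 X0.000 Y0.000
G1 X15.948 Y0.000
G1 X15.948 Y13.454
G1 X0.000 Y13.454
G1 X0.000 Y0.000
; layer 3
G0 Z7.084
G0 X0.000 Y0.000
G1 X15.948 Y0.000
G1 X15.948 Y13.454
G1 X0.000 Y13.454
G1 X0.000 Y0.000
; layer 4
G0 Z9.445
G0 X0.000 Y0.000
G1 X15.948 Y0.000
G1 X15.948 Y13.454
G1 X0.000 Y13.454
G1 X0.000 Y0.000
M2 ; end

The solid is a rectangular box, roughly 15.9 × 13.5 mm footprint and 9.45 mm tall. Slicing at Δz = 2.361 mm — 4 equal slices spanning the solid's height, so layer i sits at z = i·h/4 — gives 4 non-empty perimeters. Each is a 4-segment closed polygon; G0 lifts to the layer z and rapids to the start vertex, then G1 traces the edges.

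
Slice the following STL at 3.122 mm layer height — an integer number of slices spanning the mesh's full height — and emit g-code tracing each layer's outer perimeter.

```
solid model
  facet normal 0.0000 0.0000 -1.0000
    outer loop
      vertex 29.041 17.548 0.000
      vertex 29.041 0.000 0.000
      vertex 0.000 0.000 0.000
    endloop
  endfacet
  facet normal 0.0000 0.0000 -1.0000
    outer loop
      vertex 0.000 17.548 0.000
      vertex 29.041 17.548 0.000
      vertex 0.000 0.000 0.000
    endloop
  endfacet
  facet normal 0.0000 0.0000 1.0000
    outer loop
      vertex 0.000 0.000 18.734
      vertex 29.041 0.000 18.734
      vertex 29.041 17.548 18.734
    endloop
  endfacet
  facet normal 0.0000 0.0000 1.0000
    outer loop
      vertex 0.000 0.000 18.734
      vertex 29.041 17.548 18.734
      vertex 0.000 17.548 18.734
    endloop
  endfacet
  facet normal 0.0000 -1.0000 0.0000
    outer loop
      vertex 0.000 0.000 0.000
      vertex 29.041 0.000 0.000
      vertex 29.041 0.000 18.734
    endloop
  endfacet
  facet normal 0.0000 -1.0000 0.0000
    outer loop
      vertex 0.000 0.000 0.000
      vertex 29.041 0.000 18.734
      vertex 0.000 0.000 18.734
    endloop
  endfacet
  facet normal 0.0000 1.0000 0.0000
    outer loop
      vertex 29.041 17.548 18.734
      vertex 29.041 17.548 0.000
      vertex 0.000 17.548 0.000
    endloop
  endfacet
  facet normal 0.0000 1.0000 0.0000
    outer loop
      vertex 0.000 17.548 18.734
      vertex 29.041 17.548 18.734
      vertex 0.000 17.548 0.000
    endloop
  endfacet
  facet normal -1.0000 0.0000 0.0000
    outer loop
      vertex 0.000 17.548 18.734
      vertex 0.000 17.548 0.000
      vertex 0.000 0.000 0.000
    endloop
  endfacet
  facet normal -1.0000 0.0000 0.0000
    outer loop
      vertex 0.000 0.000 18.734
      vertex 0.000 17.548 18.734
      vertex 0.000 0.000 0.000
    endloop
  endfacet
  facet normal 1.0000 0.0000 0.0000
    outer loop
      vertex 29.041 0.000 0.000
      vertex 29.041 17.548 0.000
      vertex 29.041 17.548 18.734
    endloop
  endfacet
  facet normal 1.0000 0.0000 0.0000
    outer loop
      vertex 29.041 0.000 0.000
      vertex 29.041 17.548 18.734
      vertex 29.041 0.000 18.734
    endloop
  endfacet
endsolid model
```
; perimeter-only toolpath
G21 ; units = mm
G90 ; absolute positioning
G28 ; home
; layer 1
G0 Z3.122
G0 X0.000 Y0.000
G1 X29.041 Y0.000
G1 X29.041 Y17.548
G1 X0.000 Y17.548
G1 X0.000 Y0.000
; layer 2
G0 Z6.245
G0 X0.000 Y0.000
G1 X29.041 Y0.000
G1 X29.041 Y17.548
G1 X0.000 Y17.548
G1 X0.000 Y0.000
; layer 3
G0 Z9.367
G0 X0.000 Y0.000
G1 X29.041 Y0.000
G1 X29.041 Y17.548
G1 X0.000 Y17.548
G1 X0.000 Y0.000
; layer 4
G0 Z12.489
G0 X0.000 Y0.000
G1 X29.041 Y0.000
G1 X29.041 Y17.548
G1 X0.000 Y17.548
G1 X0.000 Y0.000
; layer 5
G0 Z15.612
G0 X0.000 Y0.000
G1 X29.041 Y0.000
G1 X29.041 Y17.548
G1 X0.000 Y17.548
G1 X0.000 Y0.000
; layer 6
G0 Z18.734
G0 X0.000 Y0.000
G1 X29.041 Y0.000
G1 X29.041 Y17.548
G1 X0.000 Y17.548
G1 X0.000 Y0.000
M2 ; end

The solid is a rectangular box, roughly 29 × 17.5 mm footprint and 18.7 mm tall. Slicing at Δz = 3.122 mm — 6 equal slices spanning the solid's height, so layer i sits at z = i·h/6 — gives 6 non-empty perimeters. Each is a 4-segment closed polygon; G0 lifts to the layer z and rapids to the start vertex, then G1 traces the edges.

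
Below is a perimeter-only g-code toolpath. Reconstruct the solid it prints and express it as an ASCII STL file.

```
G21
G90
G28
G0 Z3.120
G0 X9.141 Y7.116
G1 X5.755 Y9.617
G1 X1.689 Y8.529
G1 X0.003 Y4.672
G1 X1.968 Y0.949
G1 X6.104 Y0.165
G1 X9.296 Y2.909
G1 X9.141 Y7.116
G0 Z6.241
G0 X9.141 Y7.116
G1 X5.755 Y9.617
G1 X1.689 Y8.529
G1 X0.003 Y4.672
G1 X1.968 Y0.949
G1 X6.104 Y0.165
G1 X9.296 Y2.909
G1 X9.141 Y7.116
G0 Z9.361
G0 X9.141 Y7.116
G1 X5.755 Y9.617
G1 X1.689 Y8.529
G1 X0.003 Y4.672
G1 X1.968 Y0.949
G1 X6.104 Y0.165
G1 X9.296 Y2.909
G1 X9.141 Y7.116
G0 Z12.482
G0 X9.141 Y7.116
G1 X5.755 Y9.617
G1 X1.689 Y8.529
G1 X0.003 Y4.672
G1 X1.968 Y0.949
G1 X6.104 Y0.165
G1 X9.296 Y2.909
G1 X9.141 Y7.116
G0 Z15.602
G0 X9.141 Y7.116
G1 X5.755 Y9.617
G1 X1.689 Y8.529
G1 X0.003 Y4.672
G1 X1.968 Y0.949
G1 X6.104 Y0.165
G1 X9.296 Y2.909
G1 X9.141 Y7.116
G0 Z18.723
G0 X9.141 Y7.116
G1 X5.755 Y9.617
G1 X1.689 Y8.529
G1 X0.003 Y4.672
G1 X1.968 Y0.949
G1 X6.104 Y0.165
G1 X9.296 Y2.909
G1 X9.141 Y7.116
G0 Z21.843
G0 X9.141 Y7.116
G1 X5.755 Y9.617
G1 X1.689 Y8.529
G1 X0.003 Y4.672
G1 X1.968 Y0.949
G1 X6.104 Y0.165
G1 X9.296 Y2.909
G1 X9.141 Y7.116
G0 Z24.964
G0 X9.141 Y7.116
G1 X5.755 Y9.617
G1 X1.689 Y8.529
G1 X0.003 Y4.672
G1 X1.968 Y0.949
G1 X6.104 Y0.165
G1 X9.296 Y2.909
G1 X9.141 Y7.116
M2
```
solid part
  facet normal 0.0000 0.0000 -1.0000
    outer loop
      vertex 1.689 8.529 0.000
      vertex 5.755 9.617 0.000
      vertex 9.141 7.116 0.000
    endloop
  endfacet
  facet normal 0.0000 0.0000 -1.0000
    outer loop
      vertex 0.003 4.672 0.000
      vertex 1.689 8.529 0.000
      vertex 9.141 7.116 0.000
    endloop
  endfacet
  facet normal 0.0000 0.0000 -1.0000
    outer loop
      vertex 1.968 0.949 0.000
      vertex 0.003 4.672 0.000
      vertex 9.141 7.116 0.000
    endloop
  endfacet
  facet normal 0.0000 0.0000 -1.0000
    outer loop
      vertex 6.104 0.165 0.000
      vertex 1.968 0.949 0.000
      vertex 9.141 7.116 0.000
    endloop
  endfacet
  facet normal 0.0000 0.0000 -1.0000
    outer loop
      vertex 9.296 2.909 0.000
      vertex 6.104 0.165 0.000
      vertex 9.141 7.116 0.000
    endloop
  endfacet
  facet normal 0.0000 0.0000 1.0000
    outer loop
      vertex 9.141 7.116 24.964
      vertex 5.755 9.617 24.964
      vertex 1.689 8.529 24.964
    endloop
  endfacet
  facet normal 0.0000 0.0000 1.0000
    outer loop
      vertex 9.141 7.116 24.964
      vertex 1.689 8.529 24.964
      vertex 0.003 4.672 24.964
    endloop
  endfacet
  facet normal 0.0000 0.0000 1.0000
    outer loop
      vertex 9.141 7.116 24.964
      vertex 0.003 4.672 24.964
      vertex 1.968 0.949 24.964
    endloop
  endfacet
  facet normal 0.0000 0.0000 1.0000
    outer loop
      vertex 9.141 7.116 24.964
      vertex 1.968 0.949 24.964
      vertex 6.104 0.165 24.964
    endloop
  endfacet
  facet normal 0.0000 0.0000 1.0000
    outer loop
      vertex 9.141 7.116 24.964
      vertex 6.104 0.165 24.964
      vertex 9.296 2.909 24.964
    endloop
  endfacet
  facet normal 0.5941 0.8044 0.0000
    outer loop
      vertex 9.141 7.116 0.000
      vertex 5.755 9.617 0.000
      vertex 5.755 9.617 24.964
    endloop
  endfacet
  facet normal 0.5941 0.8044 0.0000
    outer loop
      vertex 9.141 7.116 0.000
      vertex 5.755 9.617 24.964
      vertex 9.141 7.116 24.964
    endloop
  endfacet
  facet normal -0.2585 0.9660 0.0000
    outer loop
      vertex 5.755 9.617 0.000
      vertex 1.689 8.529 0.000
      vertex 1.689 8.529 24.964
    endloop
  endfacet
  facet normal -0.2585 0.9660 0.0000
    outer loop
      vertex 5.755 9.617 0.000
      vertex 1.689 8.529 24.964
      vertex 5.755 9.617 24.964
    endloop
  endfacet
  facet normal -0.9163 0.4005 0.0000
    outer loop
      vertex 1.689 8.529 0.000
      vertex 0.003 4.672 0.000
      vertex 0.003 4.672 24.964
    endloop
  endfacet
  facet normal -0.9163 0.4005 0.0000
    outer loop
      vertex 1.689 8.529 0.000
      vertex 0.003 4.672 24.964
      vertex 1.689 8.529 24.964
    endloop
  endfacet
  facet normal -0.8844 -0.4668 0.0000
    outer loop
      vertex 0.003 4.672 0.000
      vertex 1.968 0.949 0.000
      vertex 1.968 0.949 24.964
    endloop
  endfacet
  facet normal -0.8844 -0.4668 0.0000
    outer loop
      vertex 0.003 4.672 0.000
      vertex 1.968 0.949 24.964
      vertex 0.003 4.672 24.964
    endloop
  endfacet
  facet normal -0.1862 -0.9825 0.0000
    outer loop
      vertex 1.968 0.949 0.000
      vertex 6.104 0.165 0.000
      vertex 6.104 0.165 24.964
    endloop
  endfacet
  facet normal -0.1862 -0.9825 0.0000
    outer loop
      vertex 1.968 0.949 0.000
      vertex 6.104 0.165 24.964
      vertex 1.968 0.949 24.964
    endloop
  endfacet
  facet normal 0.6519 -0.7583 0.0000
    outer loop
      vertex 6.104 0.165 0.000
      vertex 9.296 2.909 0.000
      vertex 9.296 2.909 24.964
    endloop
  endfacet
  facet normal 0.6519 -0.7583 0.0000
    outer loop
      vertex 6.104 0.165 0.000
      vertex 9.296 2.909 24.964
      vertex 6.104 0.165 24.964
    endloop
  endfacet
  facet normal 0.9993 0.0368 0.0000
    outer loop
      vertex 9.296 2.909 0.000
      vertex 9.141 7.116 0.000
      vertex 9.141 7.116 24.964
    endloop
  endfacet
  facet normal 0.9993 0.0368 0.0000
    outer loop
      vertex 9.296 2.909 0.000
      vertex 9.141 7.116 24.964
      vertex 9.296 2.909 24.964
    endloop
  endfacet
endsolid part

The G0 Z moves step by Δz≈3.120 mm. Every layer's G1 loop is the same polygon, so the solid is a straight extrusion of it from z=0 to z≈25. Closing with flat bottom and top caps and triangulating gives 24 facets — a regular 7-sided prism (a cylinder approximated with 7 flat sides), circumscribed radius ≈ 4.85 mm, height ≈ 25 mm.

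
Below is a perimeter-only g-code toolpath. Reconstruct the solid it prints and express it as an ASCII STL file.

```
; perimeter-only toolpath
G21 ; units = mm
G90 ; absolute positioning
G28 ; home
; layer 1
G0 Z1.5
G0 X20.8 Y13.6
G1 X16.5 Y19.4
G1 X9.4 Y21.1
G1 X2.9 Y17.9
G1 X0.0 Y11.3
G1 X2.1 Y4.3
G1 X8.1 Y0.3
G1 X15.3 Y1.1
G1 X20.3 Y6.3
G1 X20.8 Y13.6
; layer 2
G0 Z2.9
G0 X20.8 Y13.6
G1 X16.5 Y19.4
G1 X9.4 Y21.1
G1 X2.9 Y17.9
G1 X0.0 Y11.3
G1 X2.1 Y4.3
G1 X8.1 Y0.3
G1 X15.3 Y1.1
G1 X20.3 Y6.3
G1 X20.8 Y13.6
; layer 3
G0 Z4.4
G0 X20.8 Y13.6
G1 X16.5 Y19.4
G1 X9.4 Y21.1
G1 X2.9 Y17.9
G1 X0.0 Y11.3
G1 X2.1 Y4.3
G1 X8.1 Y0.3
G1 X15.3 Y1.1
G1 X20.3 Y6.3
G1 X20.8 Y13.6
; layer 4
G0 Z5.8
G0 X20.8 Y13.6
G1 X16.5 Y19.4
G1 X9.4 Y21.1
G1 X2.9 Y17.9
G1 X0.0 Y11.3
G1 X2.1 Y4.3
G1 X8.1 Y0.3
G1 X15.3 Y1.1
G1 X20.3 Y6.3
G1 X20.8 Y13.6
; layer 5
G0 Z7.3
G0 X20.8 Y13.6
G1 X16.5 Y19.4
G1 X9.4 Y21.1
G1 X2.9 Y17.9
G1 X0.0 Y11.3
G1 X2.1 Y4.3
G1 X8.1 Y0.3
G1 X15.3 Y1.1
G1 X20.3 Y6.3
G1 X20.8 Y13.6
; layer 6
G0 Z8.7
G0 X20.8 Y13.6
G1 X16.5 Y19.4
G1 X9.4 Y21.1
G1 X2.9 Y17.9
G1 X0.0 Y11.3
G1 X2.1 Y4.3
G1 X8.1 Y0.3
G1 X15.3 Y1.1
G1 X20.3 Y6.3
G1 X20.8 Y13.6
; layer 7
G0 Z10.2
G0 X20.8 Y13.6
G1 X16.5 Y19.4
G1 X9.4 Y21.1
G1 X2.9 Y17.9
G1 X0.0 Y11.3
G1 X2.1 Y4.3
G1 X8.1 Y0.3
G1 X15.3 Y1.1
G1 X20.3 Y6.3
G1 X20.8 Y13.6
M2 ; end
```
solid part
  facet normal 0.0000 0.0000 -1.0000
    outer loop
      vertex 9.4 21.1 0.0
      vertex 16.5 19.4 0.0
      vertex 20.8 13.6 0.0
    endloop
  endfacet
  facet normal 0.0000 0.0000 -1.0000
    outer loop
      vertex 2.9 17.9 0.0
      vertex 9.4 21.1 0.0
      vertex 20.8 13.6 0.0
    endloop
  endfacet
  facet normal 0.0000 0.0000 -1.0000
    outer loop
      vertex 0.0 11.3 0.0
      vertex 2.9 17.9 0.0
      vertex 20.8 13.6 0.0
    endloop
  endfacet
  facet normal 0.0000 0.0000 -1.0000
    outer loop
      vertex 2.1 4.3 0.0
      vertex 0.0 11.3 0.0
      vertex 20.8 13.6 0.0
    endloop
  endfacet
  facet normal 0.0000 0.0000 -1.0000
    outer loop
      vertex 8.1 0.3 0.0
      vertex 2.1 4.3 0.0
      vertex 20.8 13.6 0.0
    endloop
  endfacet
  facet normal 0.0000 0.0000 -1.0000
    outer loop
      vertex 15.3 1.1 0.0
      vertex 8.1 0.3 0.0
      vertex 20.8 13.6 0.0
    endloop
  endfacet
  facet normal 0.0000 0.0000 -1.0000
    outer loop
      vertex 20.3 6.3 0.0
      vertex 15.3 1.1 0.0
      vertex 20.8 13.6 0.0
    endloop
  endfacet
  facet normal 0.0000 0.0000 1.0000
    outer loop
      vertex 20.8 13.6 10.2
      vertex 16.5 19.4 10.2
      vertex 9.4 21.1 10.2
    endloop
  endfacet
  facet normal 0.0000 0.0000 1.0000
    outer loop
      vertex 20.8 13.6 10.2
      vertex 9.4 21.1 10.2
      vertex 2.9 17.9 10.2
    endloop
  endfacet
  facet normal 0.0000 0.0000 1.0000
    outer loop
      vertex 20.8 13.6 10.2
      vertex 2.9 17.9 10.2
      vertex 0.0 11.3 10.2
    endloop
  endfacet
  facet normal 0.0000 0.0000 1.0000
    outer loop
      vertex 20.8 13.6 10.2
      vertex 0.0 11.3 10.2
      vertex 2.1 4.3 10.2
    endloop
  endfacet
  facet normal 0.0000 0.0000 1.0000
    outer loop
      vertex 20.8 13.6 10.2
      vertex 2.1 4.3 10.2
      vertex 8.1 0.3 10.2
    endloop
  endfacet
  facet normal 0.0000 0.0000 1.0000
    outer loop
      vertex 20.8 13.6 10.2
      vertex 8.1 0.3 10.2
      vertex 15.3 1.1 10.2
    endloop
  endfacet
  facet normal 0.0000 0.0000 1.0000
    outer loop
      vertex 20.8 13.6 10.2
      vertex 15.3 1.1 10.2
      vertex 20.3 6.3 10.2
    endloop
  endfacet
  facet normal 0.8033 0.5956 0.0000
    outer loop
      vertex 20.8 13.6 0.0
      vertex 16.5 19.4 0.0
      vertex 16.5 19.4 10.2
    endloop
  endfacet
  facet normal 0.8033 0.5956 0.0000
    outer loop
      vertex 20.8 13.6 0.0
      vertex 16.5 19.4 10.2
      vertex 20.8 13.6 10.2
    endloop
  endfacet
  facet normal 0.2329 0.9725 0.0000
    outer loop
      vertex 16.5 19.4 0.0
      vertex 9.4 21.1 0.0
      vertex 9.4 21.1 10.2
    endloop
  endfacet
  facet normal 0.2329 0.9725 0.0000
    outer loop
      vertex 16.5 19.4 0.0
      vertex 9.4 21.1 10.2
      vertex 16.5 19.4 10.2
    endloop
  endfacet
  facet normal -0.4417 0.8972 0.0000
    outer loop
      vertex 9.4 21.1 0.0
      vertex 2.9 17.9 0.0
      vertex 2.9 17.9 10.2
    endloop
  endfacet
  facet normal -0.4417 0.8972 0.0000
    outer loop
      vertex 9.4 21.1 0.0
      vertex 2.9 17.9 10.2
      vertex 9.4 21.1 10.2
    endloop
  endfacet
  facet normal -0.9155 0.4023 0.0000
    outer loop
      vertex 2.9 17.9 0.0
      vertex 0.0 11.3 0.0
      vertex 0.0 11.3 10.2
    endloop
  endfacet
  facet normal -0.9155 0.4023 0.0000
    outer loop
      vertex 2.9 17.9 0.0
      vertex 0.0 11.3 10.2
      vertex 2.9 17.9 10.2
    endloop
  endfacet
  facet normal -0.9578 -0.2873 0.0000
    outer loop
      vertex 0.0 11.3 0.0
      vertex 2.1 4.3 0.0
      vertex 2.1 4.3 10.2
    endloop
  endfacet
  facet normal -0.9578 -0.2873 0.0000
    outer loop
      vertex 0.0 11.3 0.0
      vertex 2.1 4.3 10.2
      vertex 0.0 11.3 10.2
    endloop
  endfacet
  facet normal -0.5547 -0.8321 0.0000
    outer loop
      vertex 2.1 4.3 0.0
      vertex 8.1 0.3 0.0
      vertex 8.1 0.3 10.2
    endloop
  endfacet
  facet normal -0.5547 -0.8321 0.0000
    outer loop
      vertex 2.1 4.3 0.0
      vertex 8.1 0.3 10.2
      vertex 2.1 4.3 10.2
    endloop
  endfacet
  facet normal 0.1104 -0.9939 0.0000
    outer loop
      vertex 8.1 0.3 0.0
      vertex 15.3 1.1 0.0
      vertex 15.3 1.1 10.2
    endloop
  endfacet
  facet normal 0.1104 -0.9939 0.0000
    outer loop
      vertex 8.1 0.3 0.0
      vertex 15.3 1.1 10.2
      vertex 8.1 0.3 10.2
    endloop
  endfacet
  facet normal 0.7208 -0.6931 0.0000
    outer loop
      vertex 15.3 1.1 0.0
      vertex 20.3 6.3 0.0
      vertex 20.3 6.3 10.2
    endloop
  endfacet
  facet normal 0.7208 -0.6931 0.0000
    outer loop
      vertex 15.3 1.1 0.0
      vertex 20.3 6.3 10.2
      vertex 15.3 1.1 10.2
    endloop
  endfacet
  facet normal 0.9977 -0.0683 0.0000
    outer loop
      vertex 20.3 6.3 0.0
      vertex 20.8 13.6 0.0
      vertex 20.8 13.6 10.2
    endloop
  endfacet
  facet normal 0.9977 -0.0683 0.0000
    outer loop
      vertex 20.3 6.3 0.0
      vertex 20.8 13.6 10.2
      vertex 20.3 6.3 10.2
    endloop
  endfacet
endsolid part

The G0 Z moves step by Δz≈1.5 mm. Every layer's G1 loop is the same polygon, so the solid is a straight extrusion of it from z=0 to z≈10.2. Closing with flat bottom and top caps and triangulating gives 32 facets — a regular 9-sided prism (a cylinder approximated with 9 flat sides), circumscribed radius ≈ 10.6 mm, height ≈ 10.2 mm.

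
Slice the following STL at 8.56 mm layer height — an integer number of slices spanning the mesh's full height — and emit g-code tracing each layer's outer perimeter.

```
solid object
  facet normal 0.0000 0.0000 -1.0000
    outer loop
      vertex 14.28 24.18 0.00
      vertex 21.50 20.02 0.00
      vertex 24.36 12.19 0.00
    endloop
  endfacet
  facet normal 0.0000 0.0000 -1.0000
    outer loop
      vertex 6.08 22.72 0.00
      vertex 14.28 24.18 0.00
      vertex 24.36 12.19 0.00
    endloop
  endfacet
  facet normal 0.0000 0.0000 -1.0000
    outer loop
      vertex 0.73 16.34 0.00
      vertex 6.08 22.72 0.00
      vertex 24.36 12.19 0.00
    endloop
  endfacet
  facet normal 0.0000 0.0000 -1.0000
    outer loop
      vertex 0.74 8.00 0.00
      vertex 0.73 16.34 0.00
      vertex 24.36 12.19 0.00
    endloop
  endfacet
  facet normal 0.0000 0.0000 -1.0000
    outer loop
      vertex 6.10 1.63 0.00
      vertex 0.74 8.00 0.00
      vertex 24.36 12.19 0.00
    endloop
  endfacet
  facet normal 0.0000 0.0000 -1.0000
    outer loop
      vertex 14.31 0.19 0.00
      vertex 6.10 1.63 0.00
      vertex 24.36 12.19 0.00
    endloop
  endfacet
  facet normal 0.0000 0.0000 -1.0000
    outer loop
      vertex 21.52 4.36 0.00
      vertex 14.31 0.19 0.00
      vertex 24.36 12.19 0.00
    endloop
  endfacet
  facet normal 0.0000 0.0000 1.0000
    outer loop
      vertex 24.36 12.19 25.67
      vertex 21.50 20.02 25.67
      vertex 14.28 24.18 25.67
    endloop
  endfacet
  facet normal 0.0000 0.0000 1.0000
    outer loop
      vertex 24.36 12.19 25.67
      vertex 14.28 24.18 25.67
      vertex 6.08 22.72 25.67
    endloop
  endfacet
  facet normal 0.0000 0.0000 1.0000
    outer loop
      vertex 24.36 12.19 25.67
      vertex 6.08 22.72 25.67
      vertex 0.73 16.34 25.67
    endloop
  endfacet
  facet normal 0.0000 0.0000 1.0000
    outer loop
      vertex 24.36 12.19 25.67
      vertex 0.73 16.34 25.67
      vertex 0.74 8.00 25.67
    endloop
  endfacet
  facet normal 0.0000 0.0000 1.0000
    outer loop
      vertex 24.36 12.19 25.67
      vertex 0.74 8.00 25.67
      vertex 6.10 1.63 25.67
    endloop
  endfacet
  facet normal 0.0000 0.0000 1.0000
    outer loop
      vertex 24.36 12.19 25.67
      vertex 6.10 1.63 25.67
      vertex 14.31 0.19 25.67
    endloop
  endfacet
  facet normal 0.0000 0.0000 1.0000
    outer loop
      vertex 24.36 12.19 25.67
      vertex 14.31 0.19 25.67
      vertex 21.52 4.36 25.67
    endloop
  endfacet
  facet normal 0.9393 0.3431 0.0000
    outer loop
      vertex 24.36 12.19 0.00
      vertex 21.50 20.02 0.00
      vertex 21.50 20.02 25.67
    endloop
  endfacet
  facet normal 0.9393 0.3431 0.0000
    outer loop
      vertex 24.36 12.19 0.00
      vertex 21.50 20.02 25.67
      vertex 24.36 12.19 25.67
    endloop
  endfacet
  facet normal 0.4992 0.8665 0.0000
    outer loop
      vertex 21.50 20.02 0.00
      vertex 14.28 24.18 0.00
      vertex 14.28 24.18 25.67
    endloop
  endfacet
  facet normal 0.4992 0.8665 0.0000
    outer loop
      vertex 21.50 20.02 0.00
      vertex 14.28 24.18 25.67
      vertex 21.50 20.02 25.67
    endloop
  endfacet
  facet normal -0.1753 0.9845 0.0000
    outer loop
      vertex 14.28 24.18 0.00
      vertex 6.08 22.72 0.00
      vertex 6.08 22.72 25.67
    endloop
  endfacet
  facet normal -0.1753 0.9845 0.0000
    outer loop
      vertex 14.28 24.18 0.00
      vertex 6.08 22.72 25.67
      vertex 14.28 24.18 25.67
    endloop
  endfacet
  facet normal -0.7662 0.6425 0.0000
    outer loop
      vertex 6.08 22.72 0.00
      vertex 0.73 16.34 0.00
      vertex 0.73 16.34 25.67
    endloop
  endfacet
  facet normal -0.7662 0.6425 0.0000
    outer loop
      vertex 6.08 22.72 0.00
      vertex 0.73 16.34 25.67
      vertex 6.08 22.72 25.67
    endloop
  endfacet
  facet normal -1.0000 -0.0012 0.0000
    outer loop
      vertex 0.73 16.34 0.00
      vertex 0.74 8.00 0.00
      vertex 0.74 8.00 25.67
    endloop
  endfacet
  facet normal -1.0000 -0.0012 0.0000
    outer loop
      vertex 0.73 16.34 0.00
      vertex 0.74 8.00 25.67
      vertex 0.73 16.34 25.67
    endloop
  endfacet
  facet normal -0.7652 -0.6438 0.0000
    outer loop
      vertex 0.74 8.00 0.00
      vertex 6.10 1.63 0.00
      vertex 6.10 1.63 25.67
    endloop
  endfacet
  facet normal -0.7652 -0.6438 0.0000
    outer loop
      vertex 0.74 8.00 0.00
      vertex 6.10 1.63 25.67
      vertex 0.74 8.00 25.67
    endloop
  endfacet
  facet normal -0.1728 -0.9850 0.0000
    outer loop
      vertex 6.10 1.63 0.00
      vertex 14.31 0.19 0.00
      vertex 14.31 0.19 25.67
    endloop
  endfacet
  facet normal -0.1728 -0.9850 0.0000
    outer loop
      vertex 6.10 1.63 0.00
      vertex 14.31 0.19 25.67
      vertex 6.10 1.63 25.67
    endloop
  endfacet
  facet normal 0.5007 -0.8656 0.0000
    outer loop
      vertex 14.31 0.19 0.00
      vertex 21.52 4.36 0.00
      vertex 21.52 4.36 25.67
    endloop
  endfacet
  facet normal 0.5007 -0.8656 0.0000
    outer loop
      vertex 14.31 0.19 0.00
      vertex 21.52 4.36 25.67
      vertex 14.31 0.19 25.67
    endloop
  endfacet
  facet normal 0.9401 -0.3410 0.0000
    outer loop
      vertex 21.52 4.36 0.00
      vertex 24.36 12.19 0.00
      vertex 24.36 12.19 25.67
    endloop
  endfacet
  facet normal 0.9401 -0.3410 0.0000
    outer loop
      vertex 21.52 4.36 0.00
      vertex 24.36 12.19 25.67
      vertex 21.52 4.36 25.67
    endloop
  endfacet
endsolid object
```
; perimeter-only toolpath
G21 ; units = mm
G90 ; absolute positioning
G28 ; home
; layer 1
G0 Z8.56
G0 X24.36 Y12.19
G1 X21.50 Y20.02
G1 X14.28 Y24.18
G1 X6.08 Y22.72
G1 X0.73 Y16.34
G1 X0.74 Y8.00
G1 X6.10 Y1.63
G1 X14.31 Y0.19
G1 X21.52 Y4.36
G1 X24.36 Y12.19
; layer 2
G0 Z17.11
G0 X24.36 Y12.19
G1 X21.50 Y20.02
G1 X14.28 Y24.18
G1 X6.08 Y22.72
G1 X0.73 Y16.34
G1 X0.74 Y8.00
G1 X6.10 Y1.63
G1 X14.31 Y0.19
G1 X21.52 Y4.36
G1 X24.36 Y12.19
; layer 3
G0 Z25.67
G0 X24.36 Y12.19
G1 X21.50 Y20.02
G1 X14.28 Y24.18
G1 X6.08 Y22.72
G1 X0.73 Y16.34
G1 X0.74 Y8.00
G1 X6.10 Y1.63
G1 X14.31 Y0.19
G1 X21.52 Y4.36
G1 X24.36 Y12.19
M2 ; end

The solid is a regular 9-sided prism (a cylinder approximated with 9 flat sides), circumscribed radius ≈ 12.2 mm, height ≈ 25.7 mm. Slicing at Δz = 8.56 mm — 3 equal slices spanning the solid's height, so layer i sits at z = i·h/3 — gives 3 non-empty perimeters. Each is a 9-segment closed polygon; G0 lifts to the layer z and rapids to the start vertex, then G1 traces the edges.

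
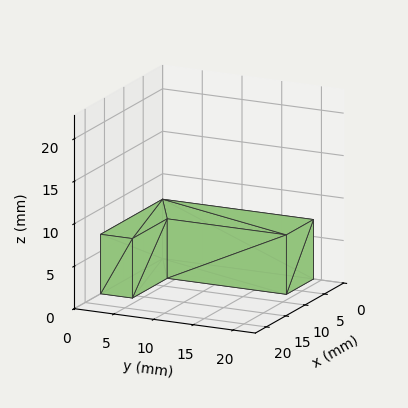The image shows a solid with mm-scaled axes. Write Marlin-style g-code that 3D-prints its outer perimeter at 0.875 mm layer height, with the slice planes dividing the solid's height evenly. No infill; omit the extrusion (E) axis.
Reading the render: the shape is an L-shaped prism: outer 16 × 19 mm, arm thicknesses ≈ 4 mm (horizontal) and 7 mm (vertical), extruded 7 mm in z (dimensions read to the nearest mm from the axis ticks). For the g-code, the solid's height is divided into equal slices at the stated Δz and each level perimeter traced with G1 moves after a G0 lift.

; perimeter-only toolpath
G21 ; units = mm
G90 ; absolute positioning
G28 ; home
; layer 1
G0 Z0.875
G0 X0.000 Y0.000
G1 X16.000 Y0.000
G1 X16.000 Y4.000
G1 X7.000 Y4.000
G1 X7.000 Y19.000
G1 X0.000 Y19.000
G1 X0.000 Y0.000
; layer 2
G0 Z1.750
G0 X0.000 Y0.000
G1 X16.000 Y0.000
G1 X16.000 Y4.000
G1 X7.000 Y4.000
G1 X7.000 Y19.000
G1 X0.000 Y19.000
G1 X0.000 Y0.000
; layer 3
G0 Z2.625
G0 X0.000 Y0.000
G1 X16.000 Y0.000
G1 X16.000 Y4.000
G1 X7.000 Y4.000
G1 X7.000 Y19.000
G1 X0.000 Y19.000
G1 X0.000 Y0.000
; layer 4
G0 Z3.500
G0 X0.000 Y0.000
G1 X16.000 Y0.000
G1 X16.000 Y4.000
G1 X7.000 Y4.000
G1 X7.000 Y19.000
G1 X0.000 Y19.000
G1 X0.000 Y0.000
; layer 5
G0 Z4.375
G0 X0.000 Y0.000
G1 X16.000 Y0.000
G1 X16.000 Y4.000
G1 X7.000 Y4.000
G1 X7.000 Y19.000
G1 X0.000 Y19.000
G1 X0.000 Y0.000
; layer 6
G0 Z5.250
G0 X0.000 Y0.000
G1 X16.000 Y0.000
G1 X16.000 Y4.000
G1 X7.000 Y4.000
G1 X7.000 Y19.000
G1 X0.000 Y19.000
G1 X0.000 Y0.000
; layer 7
G0 Z6.125
G0 X0.000 Y0.000
G1 X16.000 Y0.000
G1 X16.000 Y4.000
G1 X7.000 Y4.000
G1 X7.000 Y19.000
G1 X0.000 Y19.000
G1 X0.000 Y0.000
; layer 8
G0 Z7.000
G0 X0.000 Y0.000
G1 X16.000 Y0.000
G1 X16.000 Y4.000
G1 X7.000 Y4.000
G1 X7.000 Y19.000
G1 X0.000 Y19.000
G1 X0.000 Y0.000
M2 ; end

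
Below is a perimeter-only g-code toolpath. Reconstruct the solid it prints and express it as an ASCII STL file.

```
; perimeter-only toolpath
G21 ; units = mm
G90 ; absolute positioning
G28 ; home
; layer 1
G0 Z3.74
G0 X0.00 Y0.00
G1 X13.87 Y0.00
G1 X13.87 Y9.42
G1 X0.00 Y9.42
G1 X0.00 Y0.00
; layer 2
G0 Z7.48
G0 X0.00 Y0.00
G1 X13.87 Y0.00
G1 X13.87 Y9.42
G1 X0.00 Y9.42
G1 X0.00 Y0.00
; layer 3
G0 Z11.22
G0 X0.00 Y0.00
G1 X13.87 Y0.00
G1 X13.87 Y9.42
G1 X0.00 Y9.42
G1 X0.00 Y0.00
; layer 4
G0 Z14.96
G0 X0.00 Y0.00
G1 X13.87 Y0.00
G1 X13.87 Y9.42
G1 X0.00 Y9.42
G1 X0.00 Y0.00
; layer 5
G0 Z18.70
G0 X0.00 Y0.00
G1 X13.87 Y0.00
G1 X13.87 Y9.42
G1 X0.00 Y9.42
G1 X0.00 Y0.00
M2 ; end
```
solid part
  facet normal 0.0000 0.0000 -1.0000
    outer loop
      vertex 13.87 9.42 0.00
      vertex 13.87 0.00 0.00
      vertex 0.00 0.00 0.00
    endloop
  endfacet
  facet normal 0.0000 0.0000 -1.0000
    outer loop
      vertex 0.00 9.42 0.00
      vertex 13.87 9.42 0.00
      vertex 0.00 0.00 0.00
    endloop
  endfacet
  facet normal 0.0000 0.0000 1.0000
    outer loop
      vertex 0.00 0.00 18.70
      vertex 13.87 0.00 18.70
      vertex 13.87 9.42 18.70
    endloop
  endfacet
  facet normal 0.0000 0.0000 1.0000
    outer loop
      vertex 0.00 0.00 18.70
      vertex 13.87 9.42 18.70
      vertex 0.00 9.42 18.70
    endloop
  endfacet
  facet normal 0.0000 -1.0000 0.0000
    outer loop
      vertex 0.00 0.00 0.00
      vertex 13.87 0.00 0.00
      vertex 13.87 0.00 18.70
    endloop
  endfacet
  facet normal 0.0000 -1.0000 0.0000
    outer loop
      vertex 0.00 0.00 0.00
      vertex 13.87 0.00 18.70
      vertex 0.00 0.00 18.70
    endloop
  endfacet
  facet normal 0.0000 1.0000 0.0000
    outer loop
      vertex 13.87 9.42 18.70
      vertex 13.87 9.42 0.00
      vertex 0.00 9.42 0.00
    endloop
  endfacet
  facet normal 0.0000 1.0000 0.0000
    outer loop
      vertex 0.00 9.42 18.70
      vertex 13.87 9.42 18.70
      vertex 0.00 9.42 0.00
    endloop
  endfacet
  facet normal -1.0000 0.0000 0.0000
    outer loop
      vertex 0.00 9.42 18.70
      vertex 0.00 9.42 0.00
      vertex 0.00 0.00 0.00
    endloop
  endfacet
  facet normal -1.0000 0.0000 0.0000
    outer loop
      vertex 0.00 0.00 18.70
      vertex 0.00 9.42 18.70
      vertex 0.00 0.00 0.00
    endloop
  endfacet
  facet normal 1.0000 0.0000 0.0000
    outer loop
      vertex 13.87 0.00 0.00
      vertex 13.87 9.42 0.00
      vertex 13.87 9.42 18.70
    endloop
  endfacet
  facet normal 1.0000 0.0000 0.0000
    outer loop
      vertex 13.87 0.00 0.00
      vertex 13.87 9.42 18.70
      vertex 13.87 0.00 18.70
    endloop
  endfacet
endsolid part

The G0 Z moves step by Δz≈3.74 mm. Every layer's G1 loop is the same polygon, so the solid is a straight extrusion of it from z=0 to z≈18.7. Closing with flat bottom and top caps and triangulating gives 12 facets — a rectangular box, roughly 13.9 × 9.42 mm footprint and 18.7 mm tall.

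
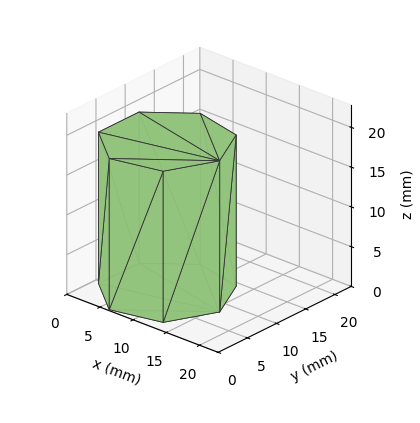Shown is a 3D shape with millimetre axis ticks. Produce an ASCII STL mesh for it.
Reading the render: the shape is a regular 7-sided prism (a cylinder approximated with 7 flat sides), circumscribed radius ≈ 8 mm, height ≈ 19 mm (dimensions read to the nearest mm from the axis ticks). For the STL, each face is triangulated and given an outward normal.

solid part
  facet normal 0.0000 0.0000 -1.0000
    outer loop
      vertex 6.220 15.799 0.000
      vertex 12.988 14.255 0.000
      vertex 16.000 8.000 0.000
    endloop
  endfacet
  facet normal 0.0000 0.0000 -1.0000
    outer loop
      vertex 0.792 11.471 0.000
      vertex 6.220 15.799 0.000
      vertex 16.000 8.000 0.000
    endloop
  endfacet
  facet normal 0.0000 0.0000 -1.0000
    outer loop
      vertex 0.792 4.529 0.000
      vertex 0.792 11.471 0.000
      vertex 16.000 8.000 0.000
    endloop
  endfacet
  facet normal 0.0000 0.0000 -1.0000
    outer loop
      vertex 6.220 0.201 0.000
      vertex 0.792 4.529 0.000
      vertex 16.000 8.000 0.000
    endloop
  endfacet
  facet normal 0.0000 0.0000 -1.0000
    outer loop
      vertex 12.988 1.745 0.000
      vertex 6.220 0.201 0.000
      vertex 16.000 8.000 0.000
    endloop
  endfacet
  facet normal 0.0000 0.0000 1.0000
    outer loop
      vertex 16.000 8.000 19.000
      vertex 12.988 14.255 19.000
      vertex 6.220 15.799 19.000
    endloop
  endfacet
  facet normal 0.0000 0.0000 1.0000
    outer loop
      vertex 16.000 8.000 19.000
      vertex 6.220 15.799 19.000
      vertex 0.792 11.471 19.000
    endloop
  endfacet
  facet normal 0.0000 0.0000 1.0000
    outer loop
      vertex 16.000 8.000 19.000
      vertex 0.792 11.471 19.000
      vertex 0.792 4.529 19.000
    endloop
  endfacet
  facet normal 0.0000 0.0000 1.0000
    outer loop
      vertex 16.000 8.000 19.000
      vertex 0.792 4.529 19.000
      vertex 6.220 0.201 19.000
    endloop
  endfacet
  facet normal 0.0000 0.0000 1.0000
    outer loop
      vertex 16.000 8.000 19.000
      vertex 6.220 0.201 19.000
      vertex 12.988 1.745 19.000
    endloop
  endfacet
  facet normal 0.9010 0.4339 0.0000
    outer loop
      vertex 16.000 8.000 0.000
      vertex 12.988 14.255 0.000
      vertex 12.988 14.255 19.000
    endloop
  endfacet
  facet normal 0.9010 0.4339 0.0000
    outer loop
      vertex 16.000 8.000 0.000
      vertex 12.988 14.255 19.000
      vertex 16.000 8.000 19.000
    endloop
  endfacet
  facet normal 0.2224 0.9750 0.0000
    outer loop
      vertex 12.988 14.255 0.000
      vertex 6.220 15.799 0.000
      vertex 6.220 15.799 19.000
    endloop
  endfacet
  facet normal 0.2224 0.9750 0.0000
    outer loop
      vertex 12.988 14.255 0.000
      vertex 6.220 15.799 19.000
      vertex 12.988 14.255 19.000
    endloop
  endfacet
  facet normal -0.6234 0.7819 0.0000
    outer loop
      vertex 6.220 15.799 0.000
      vertex 0.792 11.471 0.000
      vertex 0.792 11.471 19.000
    endloop
  endfacet
  facet normal -0.6234 0.7819 0.0000
    outer loop
      vertex 6.220 15.799 0.000
      vertex 0.792 11.471 19.000
      vertex 6.220 15.799 19.000
    endloop
  endfacet
  facet normal -1.0000 0.0000 0.0000
    outer loop
      vertex 0.792 11.471 0.000
      vertex 0.792 4.529 0.000
      vertex 0.792 4.529 19.000
    endloop
  endfacet
  facet normal -1.0000 0.0000 0.0000
    outer loop
      vertex 0.792 11.471 0.000
      vertex 0.792 4.529 19.000
      vertex 0.792 11.471 19.000
    endloop
  endfacet
  facet normal -0.6234 -0.7819 0.0000
    outer loop
      vertex 0.792 4.529 0.000
      vertex 6.220 0.201 0.000
      vertex 6.220 0.201 19.000
    endloop
  endfacet
  facet normal -0.6234 -0.7819 0.0000
    outer loop
      vertex 0.792 4.529 0.000
      vertex 6.220 0.201 19.000
      vertex 0.792 4.529 19.000
    endloop
  endfacet
  facet normal 0.2224 -0.9750 0.0000
    outer loop
      vertex 6.220 0.201 0.000
      vertex 12.988 1.745 0.000
      vertex 12.988 1.745 19.000
    endloop
  endfacet
  facet normal 0.2224 -0.9750 0.0000
    outer loop
      vertex 6.220 0.201 0.000
      vertex 12.988 1.745 19.000
      vertex 6.220 0.201 19.000
    endloop
  endfacet
  facet normal 0.9010 -0.4339 0.0000
    outer loop
      vertex 12.988 1.745 0.000
      vertex 16.000 8.000 0.000
      vertex 16.000 8.000 19.000
    endloop
  endfacet
  facet normal 0.9010 -0.4339 0.0000
    outer loop
      vertex 12.988 1.745 0.000
      vertex 16.000 8.000 19.000
      vertex 12.988 1.745 19.000
    endloop
  endfacet
endsolid part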